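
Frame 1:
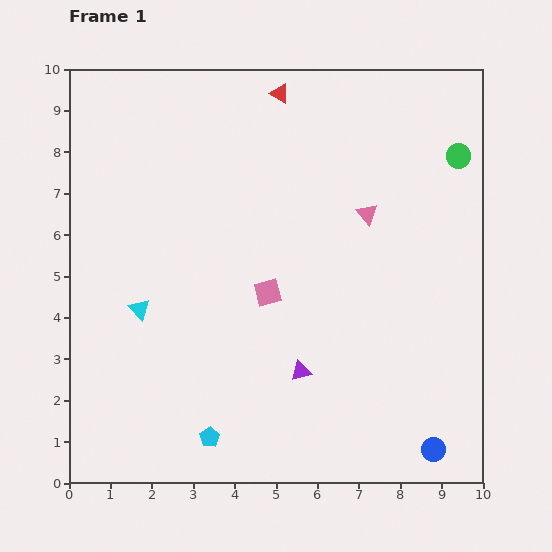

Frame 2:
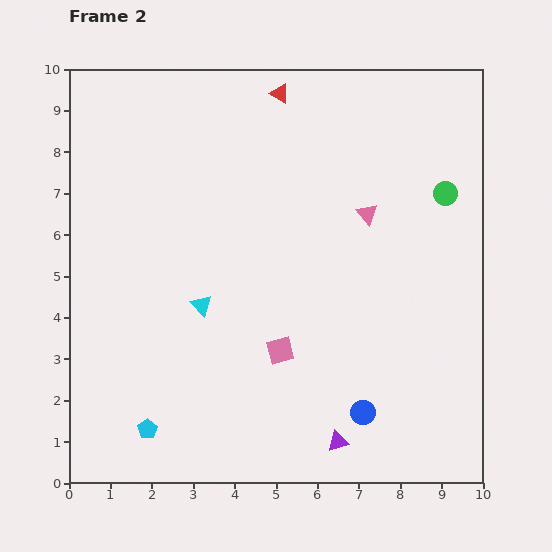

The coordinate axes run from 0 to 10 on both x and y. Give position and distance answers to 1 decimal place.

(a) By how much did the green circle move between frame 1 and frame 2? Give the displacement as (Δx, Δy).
(-0.3, -0.9)

The green circle was at (9.4, 7.9) in frame 1 and (9.1, 7.0) in frame 2.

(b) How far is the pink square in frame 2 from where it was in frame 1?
1.4

The pink square moved from (4.8, 4.6) to (5.1, 3.2), a distance of √(0.3² + 1.4²) ≈ 1.4.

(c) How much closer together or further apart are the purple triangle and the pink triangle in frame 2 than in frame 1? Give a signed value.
+1.4

Distance in frame 1: 4.1. Distance in frame 2: 5.5.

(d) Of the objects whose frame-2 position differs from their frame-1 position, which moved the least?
the green circle

(moved 0.9)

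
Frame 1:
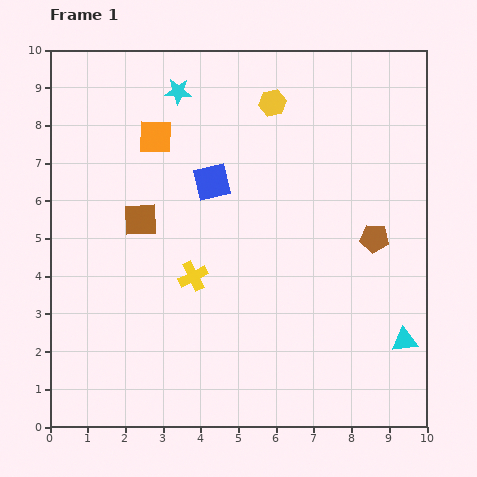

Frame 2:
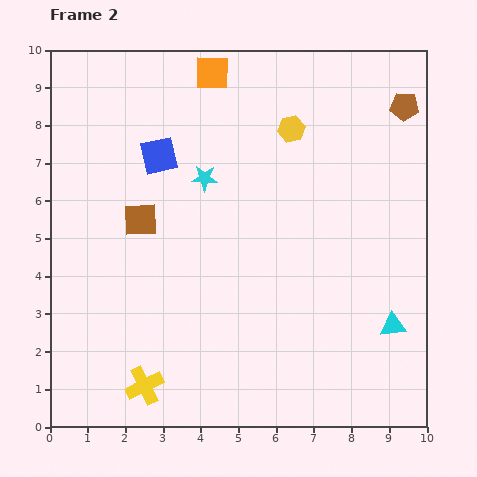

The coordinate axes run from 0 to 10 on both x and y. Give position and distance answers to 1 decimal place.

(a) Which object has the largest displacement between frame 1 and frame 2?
the brown pentagon

(moved 3.6; next 3.2)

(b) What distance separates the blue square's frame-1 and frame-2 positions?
1.6

The blue square moved from (4.3, 6.5) to (2.9, 7.2), a distance of √(1.4² + 0.7²) ≈ 1.6.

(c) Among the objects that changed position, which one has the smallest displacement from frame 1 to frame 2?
the cyan triangle

(moved 0.5)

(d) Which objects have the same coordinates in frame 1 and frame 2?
the brown square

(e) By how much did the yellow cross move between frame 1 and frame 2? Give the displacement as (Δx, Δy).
(-1.3, -2.9)

The yellow cross was at (3.8, 4.0) in frame 1 and (2.5, 1.1) in frame 2.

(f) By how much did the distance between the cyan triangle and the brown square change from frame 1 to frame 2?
-0.4

Distance in frame 1: 7.7. Distance in frame 2: 7.3.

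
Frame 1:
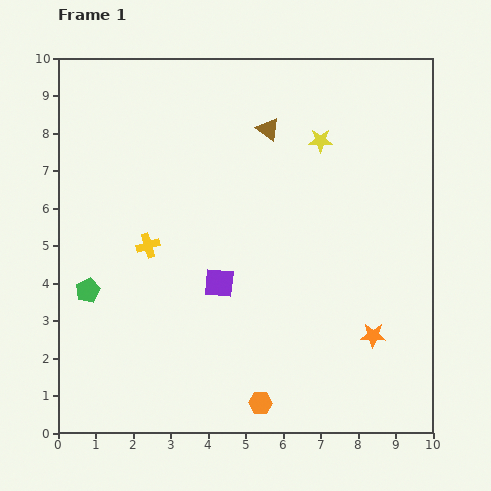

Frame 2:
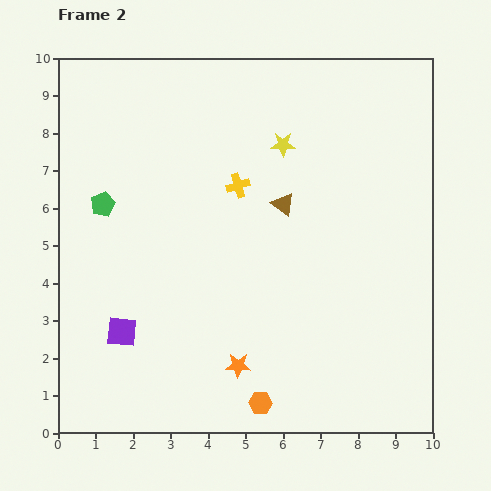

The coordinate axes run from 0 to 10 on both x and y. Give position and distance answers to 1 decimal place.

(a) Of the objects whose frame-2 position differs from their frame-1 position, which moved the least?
the yellow star

(moved 1.0)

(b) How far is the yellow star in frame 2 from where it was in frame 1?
1.0

The yellow star moved from (7.0, 7.8) to (6.0, 7.7), a distance of √(1.0² + 0.1²) ≈ 1.0.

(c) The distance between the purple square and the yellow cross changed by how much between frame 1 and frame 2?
+2.9

Distance in frame 1: 2.1. Distance in frame 2: 5.0.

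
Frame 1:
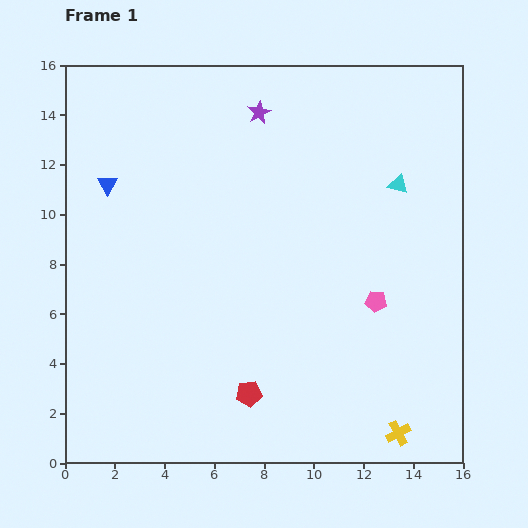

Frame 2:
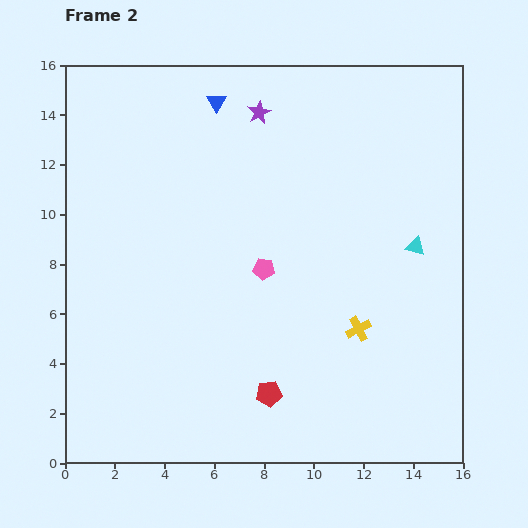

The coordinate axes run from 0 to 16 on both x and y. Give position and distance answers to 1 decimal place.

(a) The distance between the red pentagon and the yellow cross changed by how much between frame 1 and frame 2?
-1.8

Distance in frame 1: 6.2. Distance in frame 2: 4.4.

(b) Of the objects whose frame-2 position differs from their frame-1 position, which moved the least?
the red pentagon

(moved 0.8)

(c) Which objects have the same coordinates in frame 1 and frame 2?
the purple star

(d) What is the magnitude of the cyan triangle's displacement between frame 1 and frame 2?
2.6

The cyan triangle moved from (13.4, 11.2) to (14.1, 8.7), a distance of √(0.7² + 2.5²) ≈ 2.6.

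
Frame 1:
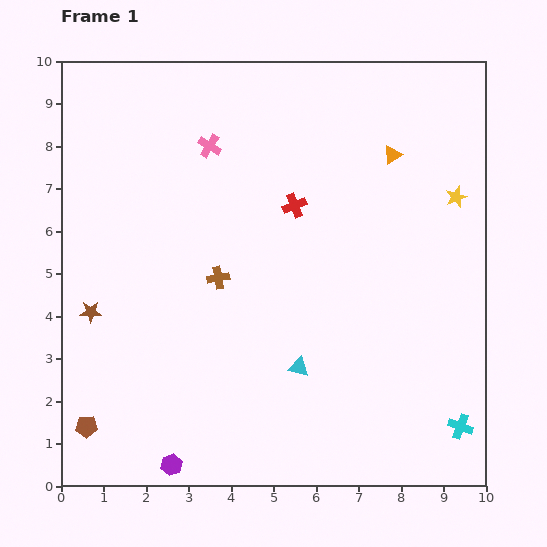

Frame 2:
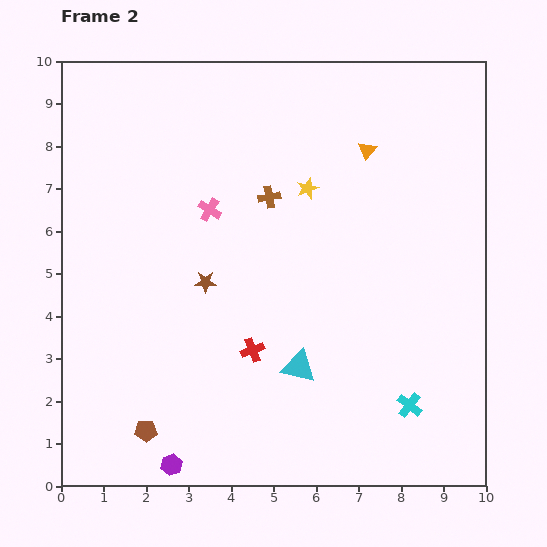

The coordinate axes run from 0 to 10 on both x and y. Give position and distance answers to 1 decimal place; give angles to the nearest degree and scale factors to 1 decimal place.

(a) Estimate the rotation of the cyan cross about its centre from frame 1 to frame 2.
18° clockwise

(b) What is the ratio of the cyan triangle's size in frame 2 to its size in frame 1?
1.6×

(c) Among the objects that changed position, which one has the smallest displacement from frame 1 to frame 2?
the orange triangle

(moved 0.6)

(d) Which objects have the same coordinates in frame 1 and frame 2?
the cyan triangle, the purple hexagon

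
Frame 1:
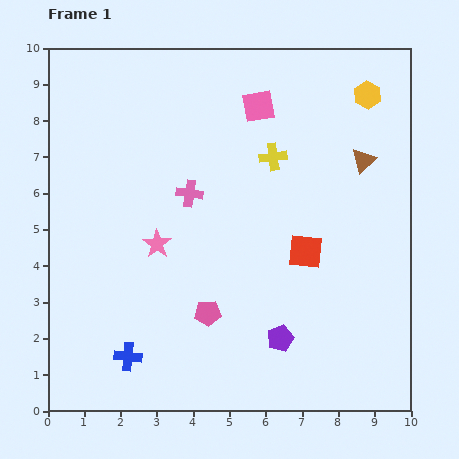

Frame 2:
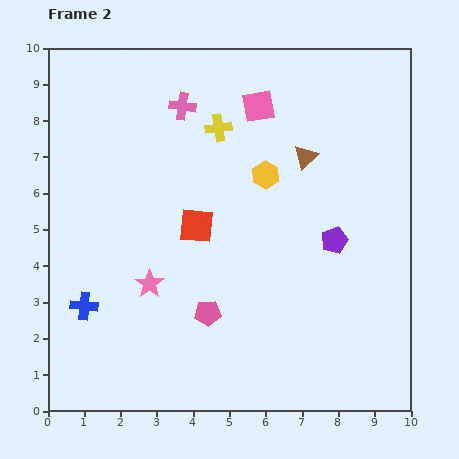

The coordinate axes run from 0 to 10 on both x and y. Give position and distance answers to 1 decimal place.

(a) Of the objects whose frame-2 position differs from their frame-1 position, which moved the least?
the pink star

(moved 1.1)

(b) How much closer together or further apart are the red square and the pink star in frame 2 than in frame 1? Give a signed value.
-2.0

Distance in frame 1: 4.1. Distance in frame 2: 2.1.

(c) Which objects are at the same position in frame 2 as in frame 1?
the pink pentagon, the pink square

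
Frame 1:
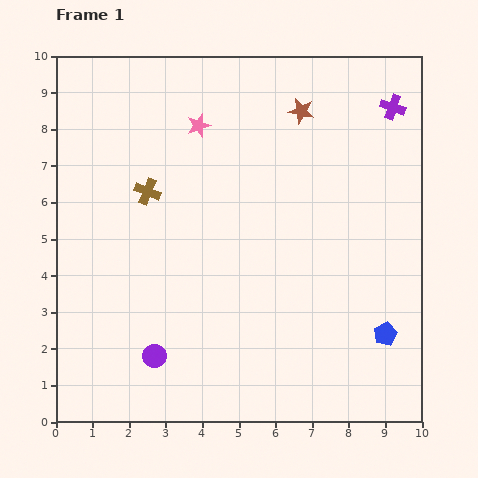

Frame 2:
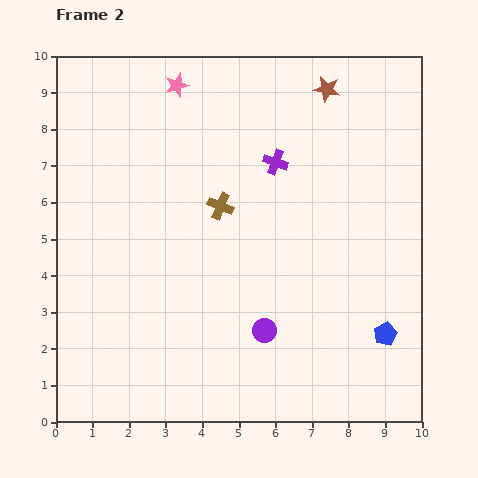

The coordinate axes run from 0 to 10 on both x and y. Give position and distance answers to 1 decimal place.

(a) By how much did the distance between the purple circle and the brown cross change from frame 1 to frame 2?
-0.9

Distance in frame 1: 4.5. Distance in frame 2: 3.6.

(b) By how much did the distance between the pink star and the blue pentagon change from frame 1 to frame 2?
+1.3

Distance in frame 1: 7.6. Distance in frame 2: 8.9.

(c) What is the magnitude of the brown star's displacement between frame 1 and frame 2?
0.9

The brown star moved from (6.7, 8.5) to (7.4, 9.1), a distance of √(0.7² + 0.6²) ≈ 0.9.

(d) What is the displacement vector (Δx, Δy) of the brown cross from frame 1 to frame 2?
(2.0, -0.4)

The brown cross was at (2.5, 6.3) in frame 1 and (4.5, 5.9) in frame 2.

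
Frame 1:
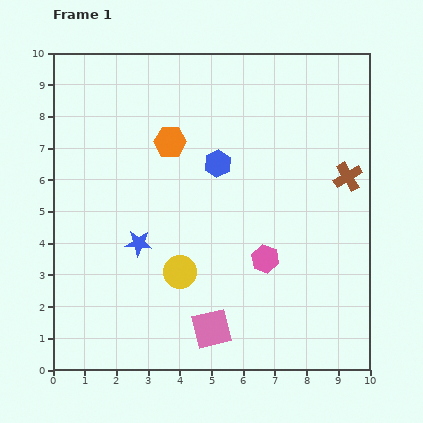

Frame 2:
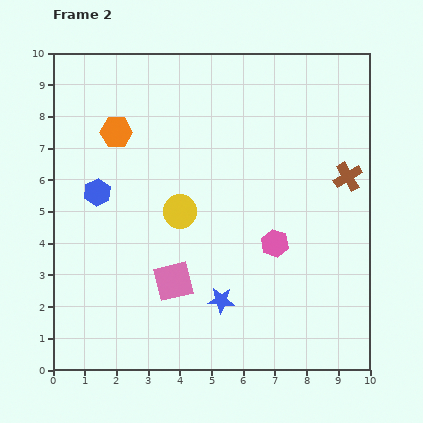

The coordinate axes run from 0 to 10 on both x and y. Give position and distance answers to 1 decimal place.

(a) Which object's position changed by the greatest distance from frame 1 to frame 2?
the blue hexagon

(moved 3.9; next 3.2)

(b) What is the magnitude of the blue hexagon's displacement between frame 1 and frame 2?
3.9

The blue hexagon moved from (5.2, 6.5) to (1.4, 5.6), a distance of √(3.8² + 0.9²) ≈ 3.9.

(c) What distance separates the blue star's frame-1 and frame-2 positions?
3.2

The blue star moved from (2.7, 4.0) to (5.3, 2.2), a distance of √(2.6² + 1.8²) ≈ 3.2.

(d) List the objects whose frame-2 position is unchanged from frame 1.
the brown cross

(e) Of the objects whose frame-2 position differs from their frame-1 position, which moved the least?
the pink hexagon

(moved 0.6)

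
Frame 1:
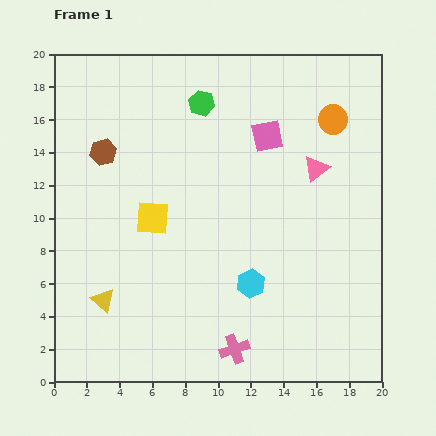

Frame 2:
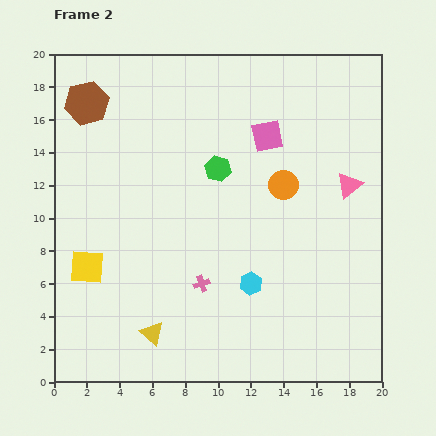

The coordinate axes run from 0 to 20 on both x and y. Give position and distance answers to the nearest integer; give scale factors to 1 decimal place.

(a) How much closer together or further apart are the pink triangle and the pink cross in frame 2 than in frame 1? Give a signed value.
-1

Distance in frame 1: 12. Distance in frame 2: 11.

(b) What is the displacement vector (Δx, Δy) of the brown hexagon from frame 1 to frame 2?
(-1, 3)

The brown hexagon was at (3, 14) in frame 1 and (2, 17) in frame 2.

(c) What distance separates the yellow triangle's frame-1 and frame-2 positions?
4

The yellow triangle moved from (3, 5) to (6, 3), a distance of √(3² + 2²) ≈ 4.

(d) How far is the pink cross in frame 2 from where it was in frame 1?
4

The pink cross moved from (11, 2) to (9, 6), a distance of √(2² + 4²) ≈ 4.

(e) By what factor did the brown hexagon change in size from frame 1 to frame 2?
1.6×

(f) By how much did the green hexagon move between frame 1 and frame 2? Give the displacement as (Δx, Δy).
(1, -4)

The green hexagon was at (9, 17) in frame 1 and (10, 13) in frame 2.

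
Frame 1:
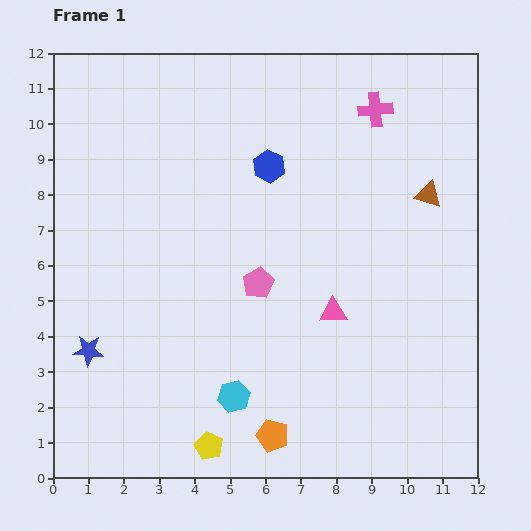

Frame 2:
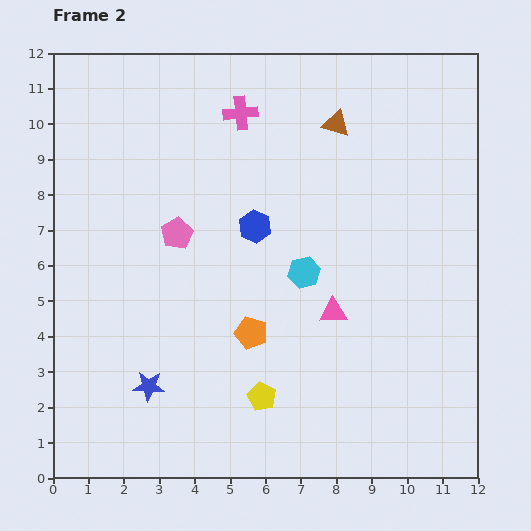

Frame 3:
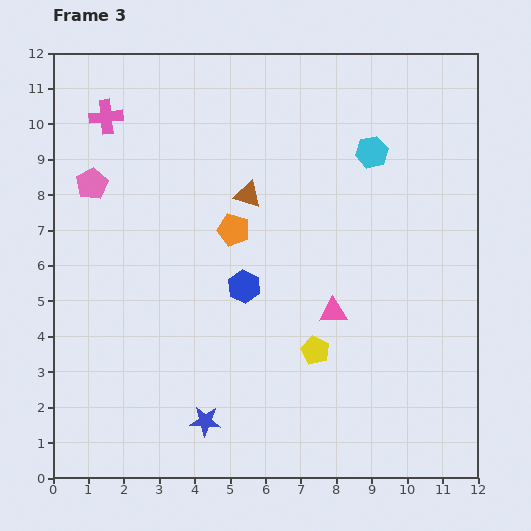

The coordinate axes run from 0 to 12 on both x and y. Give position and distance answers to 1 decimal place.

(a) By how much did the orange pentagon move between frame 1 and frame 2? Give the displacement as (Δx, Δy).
(-0.6, 2.9)

The orange pentagon was at (6.2, 1.2) in frame 1 and (5.6, 4.1) in frame 2.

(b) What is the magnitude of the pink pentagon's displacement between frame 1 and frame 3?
5.5

The pink pentagon moved from (5.8, 5.5) to (1.1, 8.3), a distance of √(4.7² + 2.8²) ≈ 5.5.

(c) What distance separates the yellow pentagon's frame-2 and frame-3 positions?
2.0

The yellow pentagon moved from (5.9, 2.3) to (7.4, 3.6), a distance of √(1.5² + 1.3²) ≈ 2.0.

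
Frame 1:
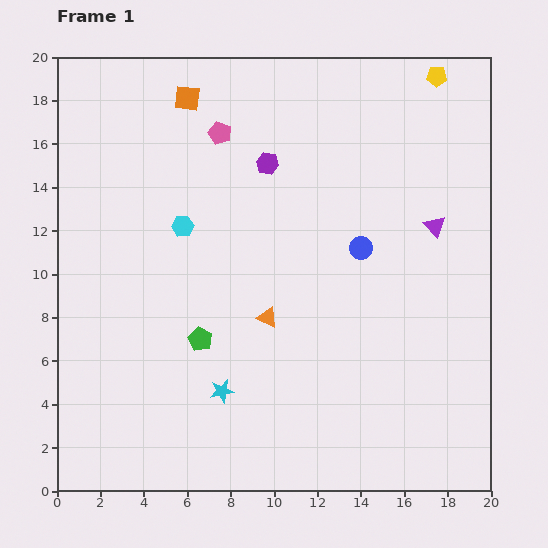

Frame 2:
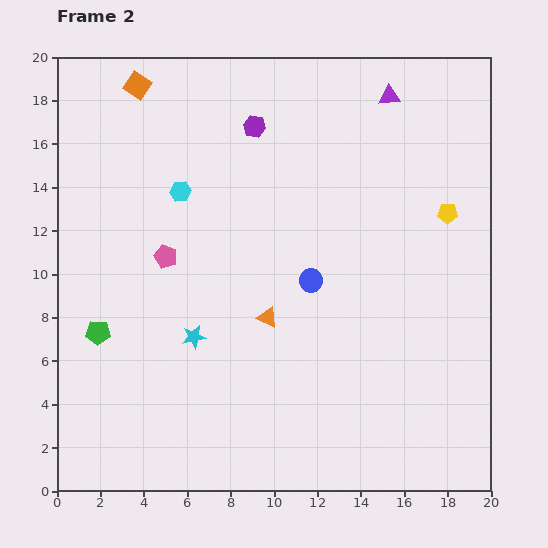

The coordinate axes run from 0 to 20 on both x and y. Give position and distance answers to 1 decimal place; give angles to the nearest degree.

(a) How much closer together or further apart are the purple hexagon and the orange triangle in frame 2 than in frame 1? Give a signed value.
+1.7

Distance in frame 1: 7.1. Distance in frame 2: 8.8.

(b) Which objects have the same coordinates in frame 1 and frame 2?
the orange triangle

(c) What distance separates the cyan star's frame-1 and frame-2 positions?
2.8

The cyan star moved from (7.6, 4.6) to (6.3, 7.1), a distance of √(1.3² + 2.5²) ≈ 2.8.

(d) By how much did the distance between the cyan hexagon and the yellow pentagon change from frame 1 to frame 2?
-1.3

Distance in frame 1: 13.6. Distance in frame 2: 12.3.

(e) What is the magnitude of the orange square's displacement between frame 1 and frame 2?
2.4

The orange square moved from (6.0, 18.1) to (3.7, 18.7), a distance of √(2.3² + 0.6²) ≈ 2.4.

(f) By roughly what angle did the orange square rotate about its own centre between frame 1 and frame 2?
28° clockwise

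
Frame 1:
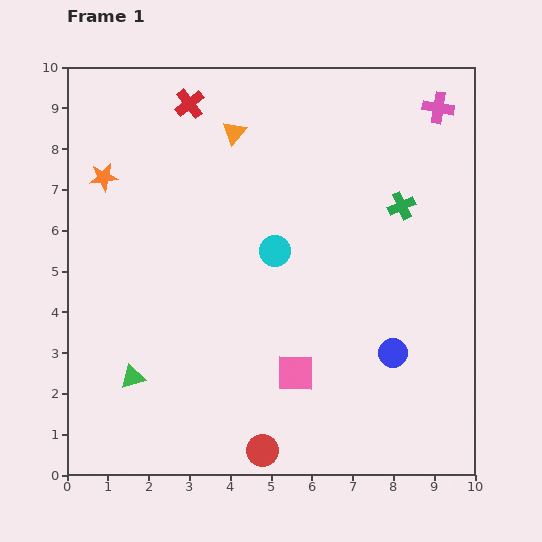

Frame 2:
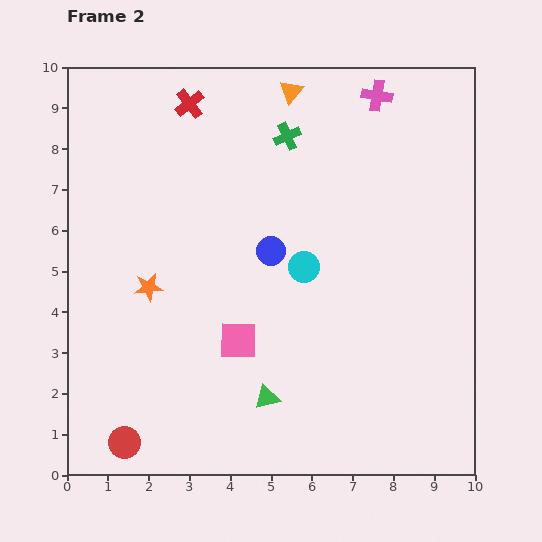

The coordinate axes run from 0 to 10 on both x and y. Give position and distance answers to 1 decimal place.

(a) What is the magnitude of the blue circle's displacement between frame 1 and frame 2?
3.9

The blue circle moved from (8.0, 3.0) to (5.0, 5.5), a distance of √(3.0² + 2.5²) ≈ 3.9.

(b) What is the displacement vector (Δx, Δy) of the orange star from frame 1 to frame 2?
(1.1, -2.7)

The orange star was at (0.9, 7.3) in frame 1 and (2.0, 4.6) in frame 2.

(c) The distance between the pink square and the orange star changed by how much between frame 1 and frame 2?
-4.1

Distance in frame 1: 6.7. Distance in frame 2: 2.6.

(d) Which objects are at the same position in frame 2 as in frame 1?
the red cross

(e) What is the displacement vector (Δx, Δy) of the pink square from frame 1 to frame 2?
(-1.4, 0.8)

The pink square was at (5.6, 2.5) in frame 1 and (4.2, 3.3) in frame 2.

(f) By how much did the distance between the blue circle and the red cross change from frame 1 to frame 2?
-3.8

Distance in frame 1: 7.9. Distance in frame 2: 4.1.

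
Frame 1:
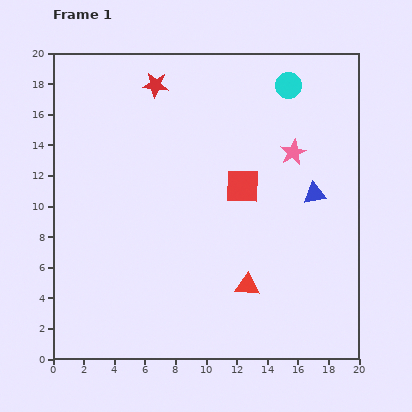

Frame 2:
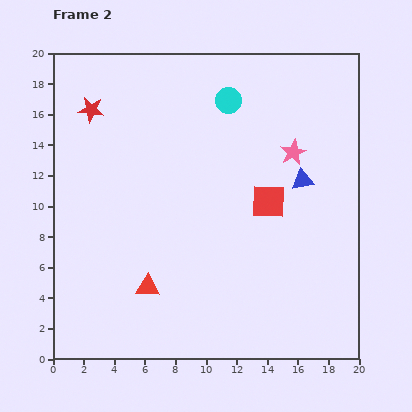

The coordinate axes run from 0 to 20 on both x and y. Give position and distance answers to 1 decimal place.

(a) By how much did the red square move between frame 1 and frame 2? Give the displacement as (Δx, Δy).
(1.7, -1.0)

The red square was at (12.4, 11.3) in frame 1 and (14.1, 10.3) in frame 2.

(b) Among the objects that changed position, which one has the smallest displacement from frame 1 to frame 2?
the blue triangle

(moved 1.2)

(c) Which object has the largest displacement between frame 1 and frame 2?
the red triangle

(moved 6.5; next 4.5)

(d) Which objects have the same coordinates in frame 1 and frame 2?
the pink star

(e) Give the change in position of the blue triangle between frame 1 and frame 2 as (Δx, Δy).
(-0.8, 0.9)

The blue triangle was at (17.1, 10.8) in frame 1 and (16.3, 11.7) in frame 2.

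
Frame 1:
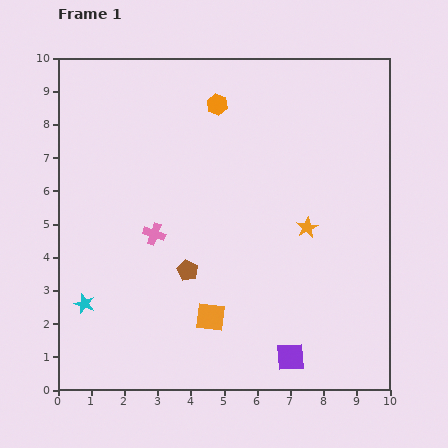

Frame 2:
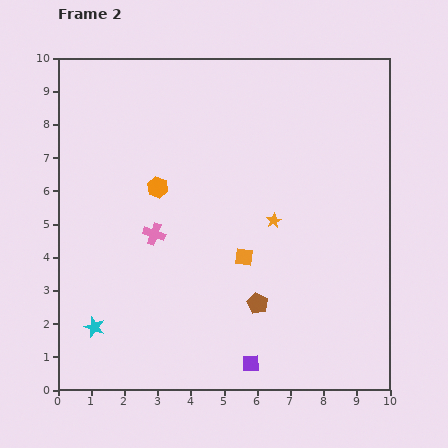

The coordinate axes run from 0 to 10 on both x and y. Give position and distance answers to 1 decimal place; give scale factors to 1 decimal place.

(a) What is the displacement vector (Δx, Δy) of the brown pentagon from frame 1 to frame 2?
(2.1, -1.0)

The brown pentagon was at (3.9, 3.6) in frame 1 and (6.0, 2.6) in frame 2.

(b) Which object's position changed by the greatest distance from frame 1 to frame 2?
the orange hexagon

(moved 3.1; next 2.3)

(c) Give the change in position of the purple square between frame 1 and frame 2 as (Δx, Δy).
(-1.2, -0.2)

The purple square was at (7.0, 1.0) in frame 1 and (5.8, 0.8) in frame 2.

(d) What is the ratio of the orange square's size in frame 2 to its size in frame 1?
0.6×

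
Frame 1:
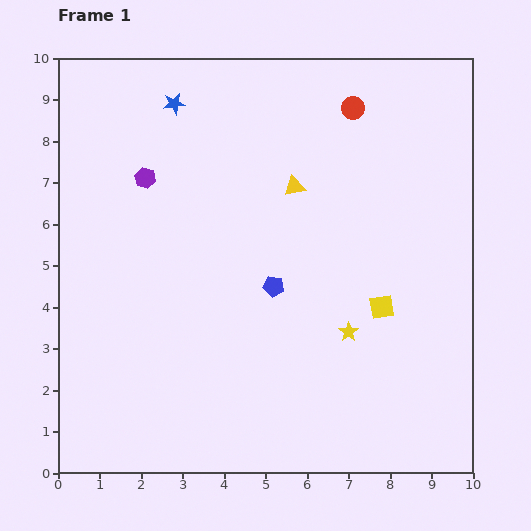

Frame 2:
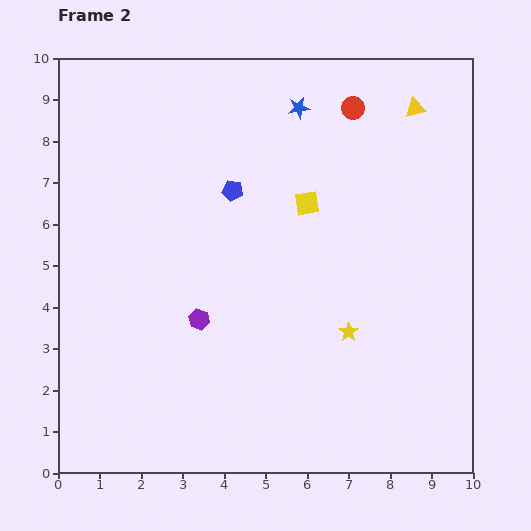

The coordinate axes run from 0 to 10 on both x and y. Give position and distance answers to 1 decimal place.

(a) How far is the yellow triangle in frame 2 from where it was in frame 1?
3.5

The yellow triangle moved from (5.7, 6.9) to (8.6, 8.8), a distance of √(2.9² + 1.9²) ≈ 3.5.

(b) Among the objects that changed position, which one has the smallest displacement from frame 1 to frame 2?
the blue pentagon

(moved 2.5)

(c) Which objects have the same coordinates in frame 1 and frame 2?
the red circle, the yellow star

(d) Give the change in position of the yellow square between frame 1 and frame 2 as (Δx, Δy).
(-1.8, 2.5)

The yellow square was at (7.8, 4.0) in frame 1 and (6.0, 6.5) in frame 2.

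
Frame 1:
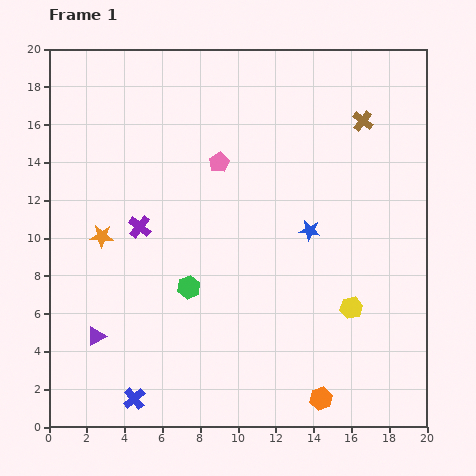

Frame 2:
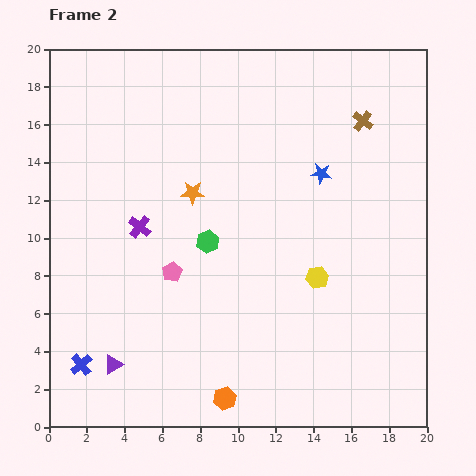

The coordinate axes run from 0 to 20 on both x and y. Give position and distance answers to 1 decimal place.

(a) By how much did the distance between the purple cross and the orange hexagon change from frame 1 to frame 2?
-3.0

Distance in frame 1: 13.2. Distance in frame 2: 10.2.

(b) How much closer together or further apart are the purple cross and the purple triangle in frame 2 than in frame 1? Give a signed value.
+1.2

Distance in frame 1: 6.2. Distance in frame 2: 7.4.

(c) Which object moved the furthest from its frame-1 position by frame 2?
the pink pentagon

(moved 6.3; next 5.3)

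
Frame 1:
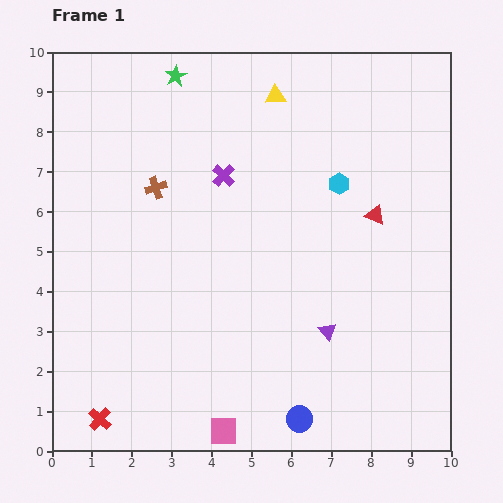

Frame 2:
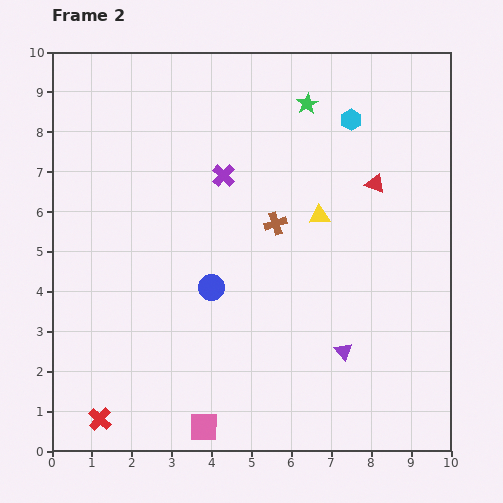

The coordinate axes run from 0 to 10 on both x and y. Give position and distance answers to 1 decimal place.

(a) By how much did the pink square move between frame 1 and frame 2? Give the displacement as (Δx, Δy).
(-0.5, 0.1)

The pink square was at (4.3, 0.5) in frame 1 and (3.8, 0.6) in frame 2.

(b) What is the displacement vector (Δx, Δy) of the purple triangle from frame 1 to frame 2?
(0.4, -0.5)

The purple triangle was at (6.9, 3.0) in frame 1 and (7.3, 2.5) in frame 2.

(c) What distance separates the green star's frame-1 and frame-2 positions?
3.4

The green star moved from (3.1, 9.4) to (6.4, 8.7), a distance of √(3.3² + 0.7²) ≈ 3.4.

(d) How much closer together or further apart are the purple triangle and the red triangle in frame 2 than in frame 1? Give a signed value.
+1.2

Distance in frame 1: 3.1. Distance in frame 2: 4.3.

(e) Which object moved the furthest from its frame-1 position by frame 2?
the blue circle

(moved 4.0; next 3.4)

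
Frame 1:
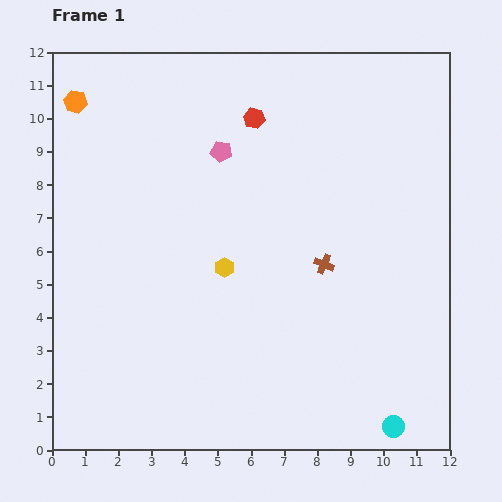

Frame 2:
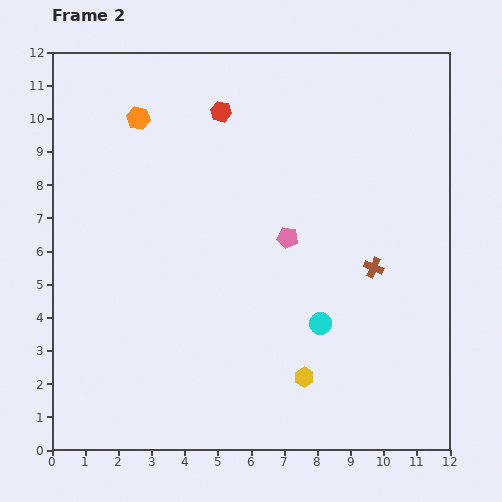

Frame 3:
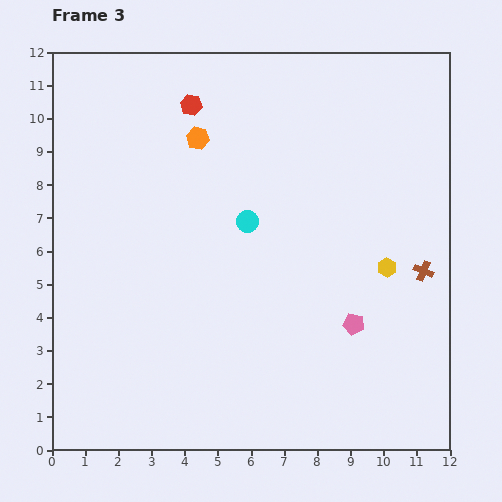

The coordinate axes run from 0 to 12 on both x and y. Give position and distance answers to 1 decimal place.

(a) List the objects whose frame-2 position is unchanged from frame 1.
none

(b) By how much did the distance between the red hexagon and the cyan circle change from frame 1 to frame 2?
-3.1

Distance in frame 1: 10.2. Distance in frame 2: 7.1.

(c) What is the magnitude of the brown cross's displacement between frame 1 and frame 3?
3.0

The brown cross moved from (8.2, 5.6) to (11.2, 5.4), a distance of √(3.0² + 0.2²) ≈ 3.0.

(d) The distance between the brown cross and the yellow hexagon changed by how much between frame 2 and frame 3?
-2.8

Distance in frame 2: 3.9. Distance in frame 3: 1.1.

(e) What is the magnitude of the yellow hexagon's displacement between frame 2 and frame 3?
4.1

The yellow hexagon moved from (7.6, 2.2) to (10.1, 5.5), a distance of √(2.5² + 3.3²) ≈ 4.1.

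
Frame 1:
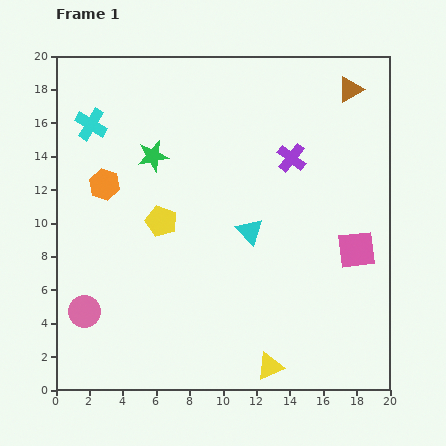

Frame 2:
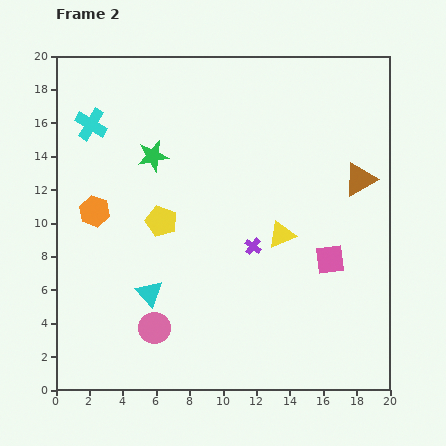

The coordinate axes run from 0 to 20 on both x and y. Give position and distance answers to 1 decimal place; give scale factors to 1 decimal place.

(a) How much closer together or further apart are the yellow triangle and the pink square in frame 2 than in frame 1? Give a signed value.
-5.4

Distance in frame 1: 8.7. Distance in frame 2: 3.3.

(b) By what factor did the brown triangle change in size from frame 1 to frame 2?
1.3×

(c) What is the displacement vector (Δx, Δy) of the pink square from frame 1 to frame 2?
(-1.6, -0.6)

The pink square was at (18.0, 8.4) in frame 1 and (16.4, 7.8) in frame 2.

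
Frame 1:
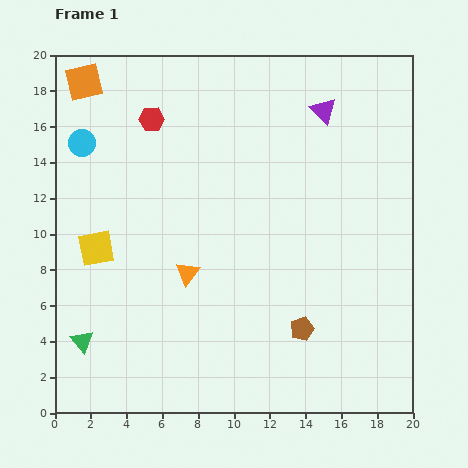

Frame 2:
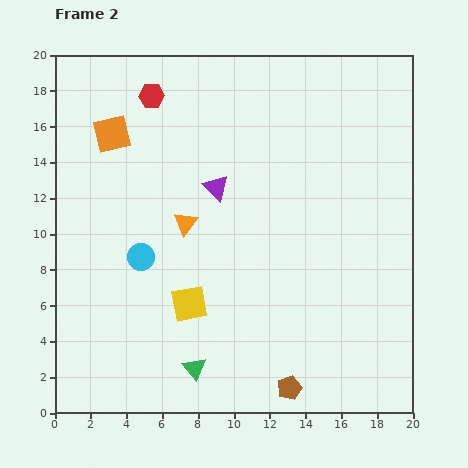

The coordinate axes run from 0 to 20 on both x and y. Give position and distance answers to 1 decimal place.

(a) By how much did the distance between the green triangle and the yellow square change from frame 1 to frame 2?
-1.7

Distance in frame 1: 5.3. Distance in frame 2: 3.6.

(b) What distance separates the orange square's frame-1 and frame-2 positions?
3.3

The orange square moved from (1.6, 18.5) to (3.2, 15.6), a distance of √(1.6² + 2.9²) ≈ 3.3.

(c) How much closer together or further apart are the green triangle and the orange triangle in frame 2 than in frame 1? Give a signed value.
+1.1

Distance in frame 1: 7.0. Distance in frame 2: 8.1.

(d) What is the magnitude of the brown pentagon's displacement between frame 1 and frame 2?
3.4

The brown pentagon moved from (13.8, 4.7) to (13.1, 1.4), a distance of √(0.7² + 3.3²) ≈ 3.4.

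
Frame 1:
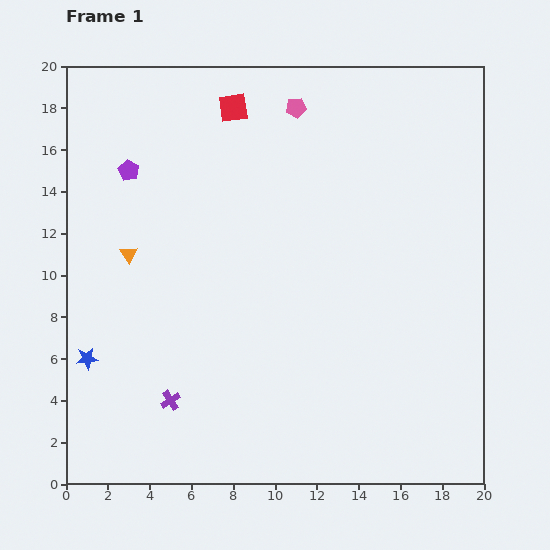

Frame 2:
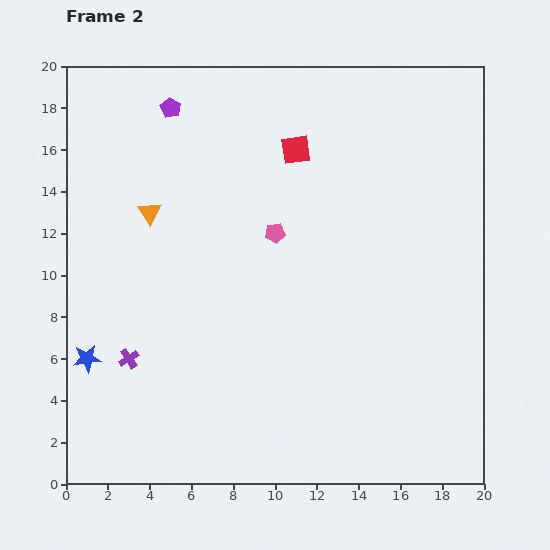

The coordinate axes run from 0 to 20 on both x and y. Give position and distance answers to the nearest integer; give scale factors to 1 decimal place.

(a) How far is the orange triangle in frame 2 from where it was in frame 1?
2

The orange triangle moved from (3, 11) to (4, 13), a distance of √(1² + 2²) ≈ 2.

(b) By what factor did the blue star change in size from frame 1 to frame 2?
1.3×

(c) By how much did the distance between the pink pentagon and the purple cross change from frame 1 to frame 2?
-6

Distance in frame 1: 15. Distance in frame 2: 9.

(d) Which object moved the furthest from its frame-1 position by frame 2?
the pink pentagon

(moved 6; next 4)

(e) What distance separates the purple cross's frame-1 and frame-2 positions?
3

The purple cross moved from (5, 4) to (3, 6), a distance of √(2² + 2²) ≈ 3.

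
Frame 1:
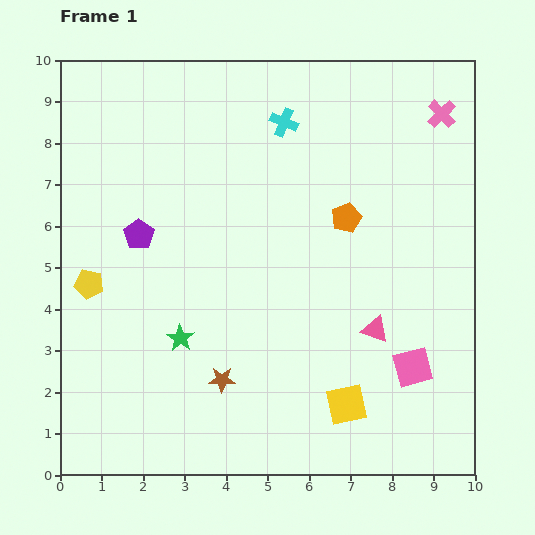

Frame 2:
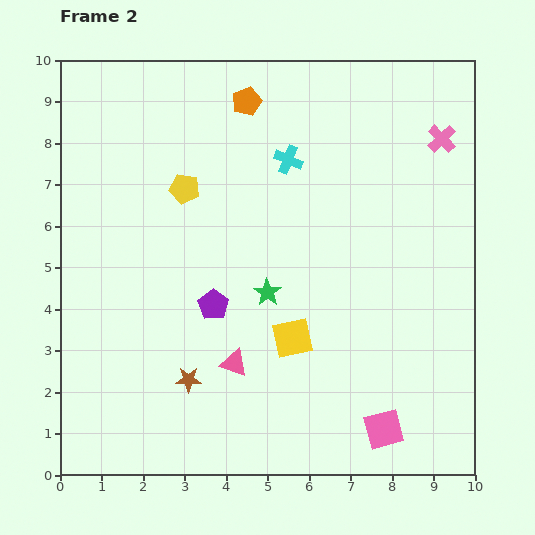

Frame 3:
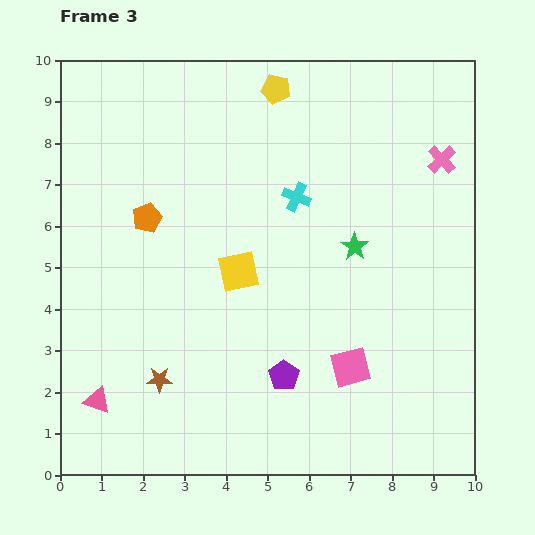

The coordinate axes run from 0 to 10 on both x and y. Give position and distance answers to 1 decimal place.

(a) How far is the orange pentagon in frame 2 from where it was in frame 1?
3.7

The orange pentagon moved from (6.9, 6.2) to (4.5, 9.0), a distance of √(2.4² + 2.8²) ≈ 3.7.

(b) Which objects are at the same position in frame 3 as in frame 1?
none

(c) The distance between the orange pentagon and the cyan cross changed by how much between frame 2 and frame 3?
+1.9

Distance in frame 2: 1.7. Distance in frame 3: 3.6.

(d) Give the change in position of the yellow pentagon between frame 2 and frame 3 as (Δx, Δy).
(2.2, 2.4)

The yellow pentagon was at (3.0, 6.9) in frame 2 and (5.2, 9.3) in frame 3.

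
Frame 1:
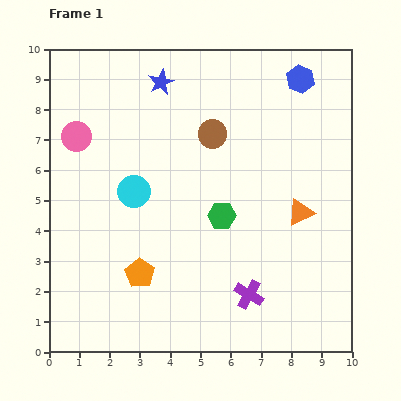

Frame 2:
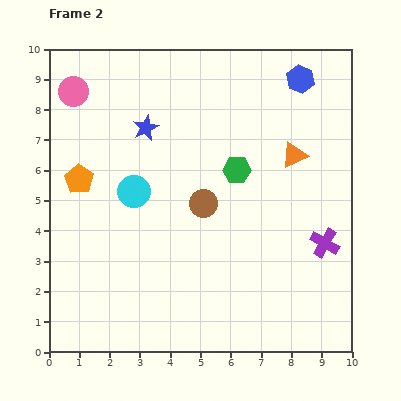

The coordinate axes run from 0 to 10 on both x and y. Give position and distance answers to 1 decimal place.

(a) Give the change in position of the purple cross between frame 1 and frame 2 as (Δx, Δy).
(2.5, 1.7)

The purple cross was at (6.6, 1.9) in frame 1 and (9.1, 3.6) in frame 2.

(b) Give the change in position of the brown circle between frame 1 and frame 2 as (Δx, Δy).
(-0.3, -2.3)

The brown circle was at (5.4, 7.2) in frame 1 and (5.1, 4.9) in frame 2.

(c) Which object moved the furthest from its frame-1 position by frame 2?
the orange pentagon

(moved 3.7; next 3.0)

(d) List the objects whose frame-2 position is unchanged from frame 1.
the blue hexagon, the cyan circle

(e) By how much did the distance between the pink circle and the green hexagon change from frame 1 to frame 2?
+0.5

Distance in frame 1: 5.5. Distance in frame 2: 6.0.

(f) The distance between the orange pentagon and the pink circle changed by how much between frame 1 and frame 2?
-2.1

Distance in frame 1: 5.0. Distance in frame 2: 2.9.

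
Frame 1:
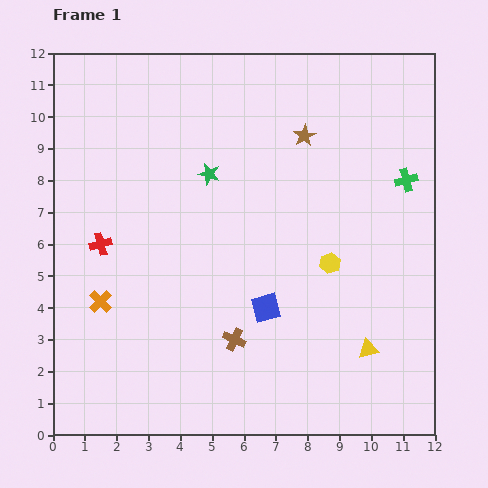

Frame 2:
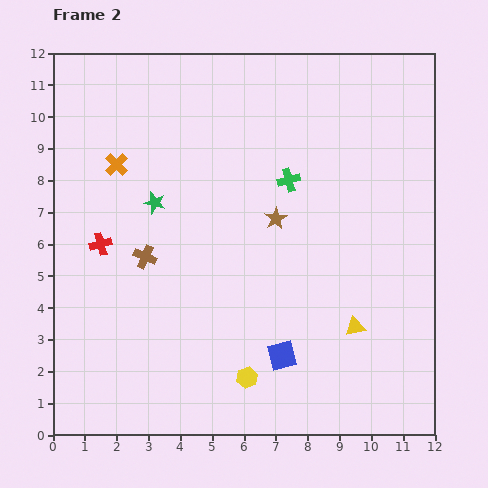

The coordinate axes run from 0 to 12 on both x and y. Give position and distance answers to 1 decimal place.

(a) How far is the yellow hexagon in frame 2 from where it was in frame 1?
4.4

The yellow hexagon moved from (8.7, 5.4) to (6.1, 1.8), a distance of √(2.6² + 3.6²) ≈ 4.4.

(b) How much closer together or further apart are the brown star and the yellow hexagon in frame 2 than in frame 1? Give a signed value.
+1.0

Distance in frame 1: 4.1. Distance in frame 2: 5.1.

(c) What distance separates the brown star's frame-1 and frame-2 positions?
2.8

The brown star moved from (7.9, 9.4) to (7.0, 6.8), a distance of √(0.9² + 2.6²) ≈ 2.8.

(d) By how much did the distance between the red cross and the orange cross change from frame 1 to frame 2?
+0.7

Distance in frame 1: 1.8. Distance in frame 2: 2.5.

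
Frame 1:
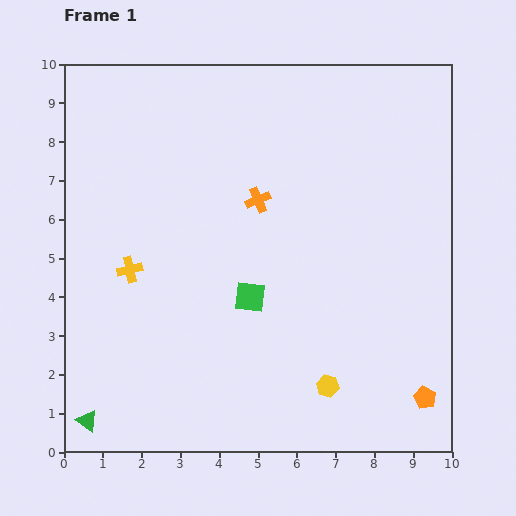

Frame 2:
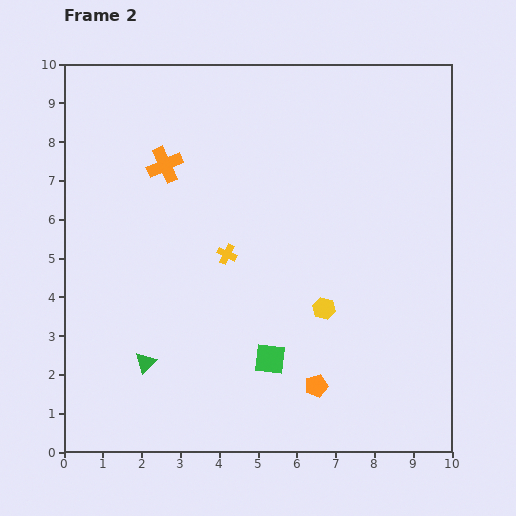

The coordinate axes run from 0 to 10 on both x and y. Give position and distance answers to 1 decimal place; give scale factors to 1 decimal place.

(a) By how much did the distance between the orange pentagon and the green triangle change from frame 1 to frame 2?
-4.3

Distance in frame 1: 8.7. Distance in frame 2: 4.4.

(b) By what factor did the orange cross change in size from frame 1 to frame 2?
1.4×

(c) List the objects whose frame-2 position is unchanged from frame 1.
none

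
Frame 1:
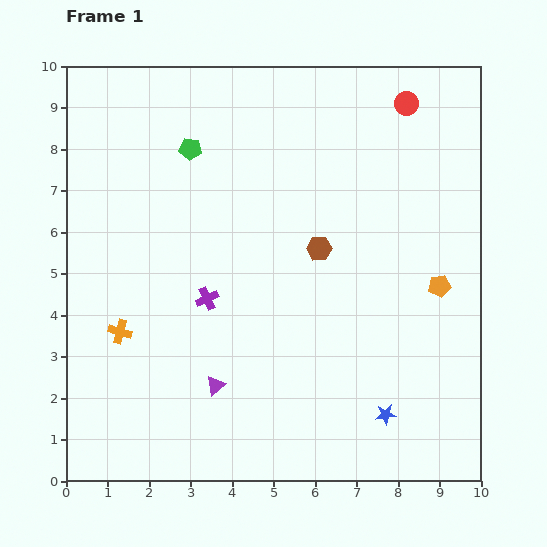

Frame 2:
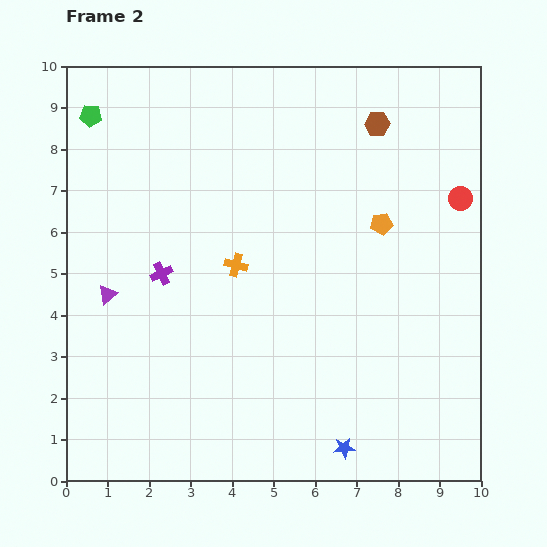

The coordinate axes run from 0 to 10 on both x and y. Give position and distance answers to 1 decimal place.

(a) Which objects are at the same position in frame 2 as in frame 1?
none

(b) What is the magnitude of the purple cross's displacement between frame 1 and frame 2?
1.3

The purple cross moved from (3.4, 4.4) to (2.3, 5.0), a distance of √(1.1² + 0.6²) ≈ 1.3.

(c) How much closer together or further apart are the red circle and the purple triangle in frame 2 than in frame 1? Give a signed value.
+0.6

Distance in frame 1: 8.2. Distance in frame 2: 8.8.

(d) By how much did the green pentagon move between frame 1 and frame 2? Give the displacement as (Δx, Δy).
(-2.4, 0.8)

The green pentagon was at (3.0, 8.0) in frame 1 and (0.6, 8.8) in frame 2.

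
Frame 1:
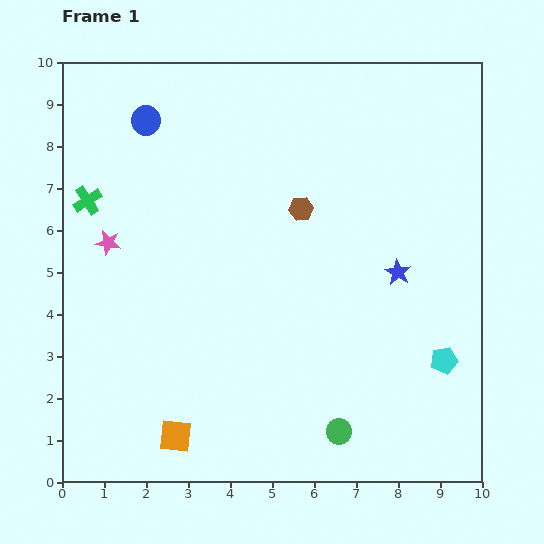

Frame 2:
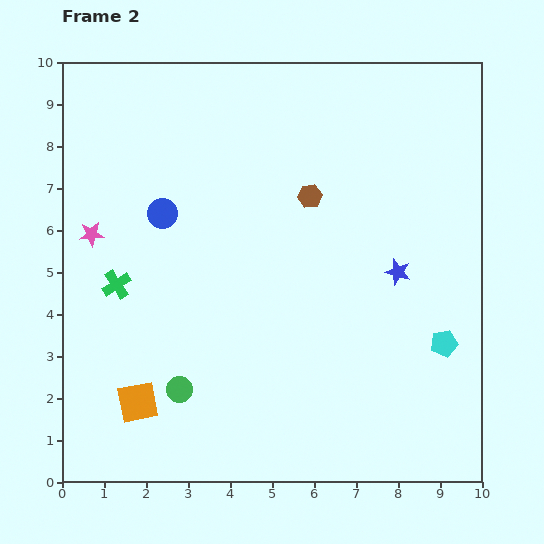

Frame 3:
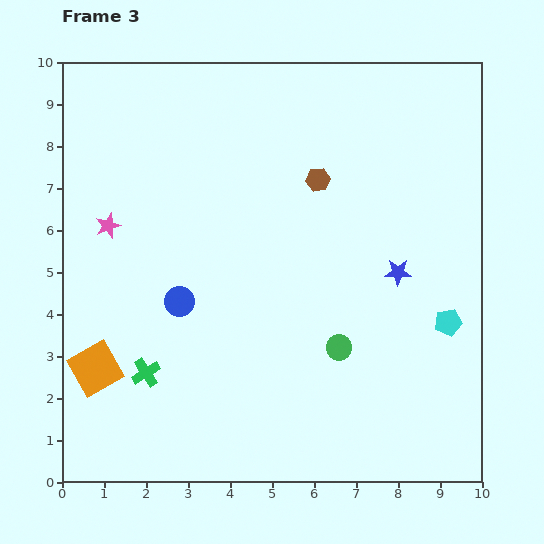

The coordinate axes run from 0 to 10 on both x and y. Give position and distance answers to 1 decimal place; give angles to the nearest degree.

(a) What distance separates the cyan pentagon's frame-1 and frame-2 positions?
0.4

The cyan pentagon moved from (9.1, 2.9) to (9.1, 3.3), a distance of √(0.0² + 0.4²) ≈ 0.4.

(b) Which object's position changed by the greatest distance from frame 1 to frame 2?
the green circle

(moved 3.9; next 2.2)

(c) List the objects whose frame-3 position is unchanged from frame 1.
the blue star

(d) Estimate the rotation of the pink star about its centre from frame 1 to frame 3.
31° counter-clockwise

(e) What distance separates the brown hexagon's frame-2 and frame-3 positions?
0.4

The brown hexagon moved from (5.9, 6.8) to (6.1, 7.2), a distance of √(0.2² + 0.4²) ≈ 0.4.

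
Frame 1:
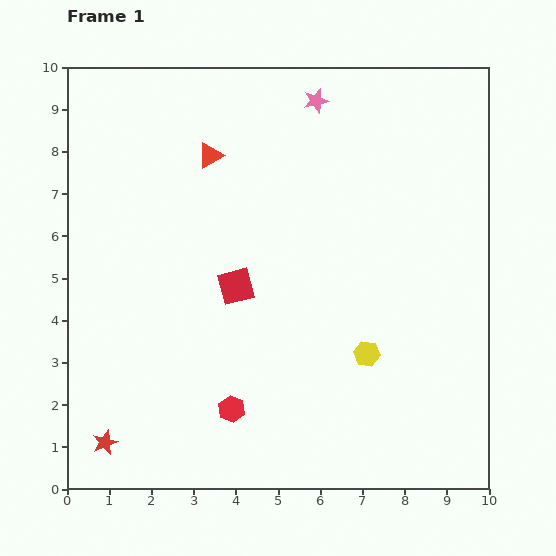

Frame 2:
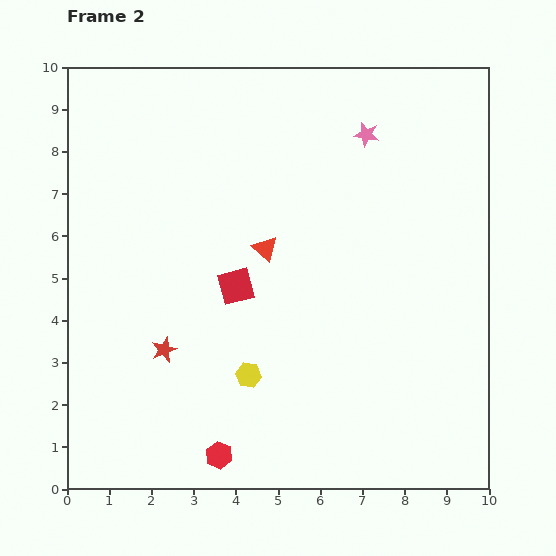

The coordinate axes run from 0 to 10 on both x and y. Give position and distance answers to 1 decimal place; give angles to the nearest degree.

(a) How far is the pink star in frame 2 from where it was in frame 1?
1.4

The pink star moved from (5.9, 9.2) to (7.1, 8.4), a distance of √(1.2² + 0.8²) ≈ 1.4.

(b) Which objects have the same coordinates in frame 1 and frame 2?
the red square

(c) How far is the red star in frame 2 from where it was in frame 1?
2.6

The red star moved from (0.9, 1.1) to (2.3, 3.3), a distance of √(1.4² + 2.2²) ≈ 2.6.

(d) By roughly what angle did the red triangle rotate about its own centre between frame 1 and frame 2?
47° counter-clockwise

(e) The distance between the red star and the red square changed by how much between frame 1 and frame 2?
-2.5

Distance in frame 1: 4.8. Distance in frame 2: 2.3.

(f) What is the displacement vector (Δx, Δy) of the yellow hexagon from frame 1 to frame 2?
(-2.8, -0.5)

The yellow hexagon was at (7.1, 3.2) in frame 1 and (4.3, 2.7) in frame 2.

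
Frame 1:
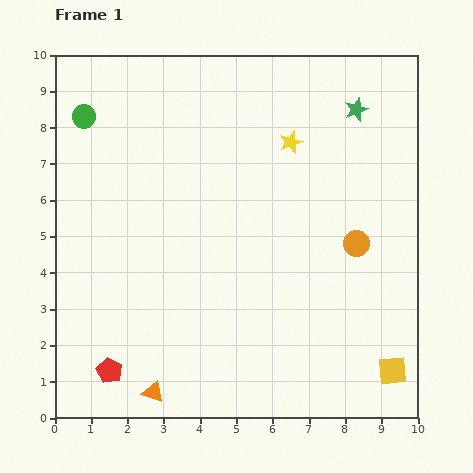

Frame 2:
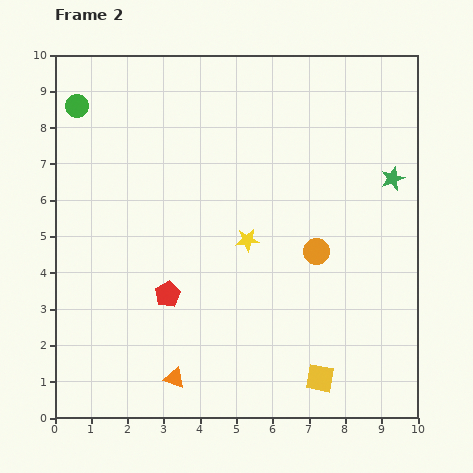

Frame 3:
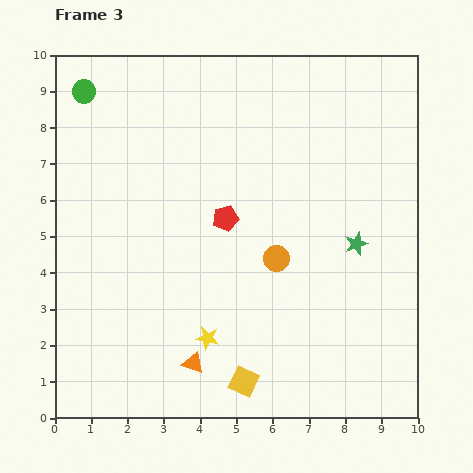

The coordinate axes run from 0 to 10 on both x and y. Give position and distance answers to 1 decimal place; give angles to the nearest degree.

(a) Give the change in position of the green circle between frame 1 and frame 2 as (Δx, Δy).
(-0.2, 0.3)

The green circle was at (0.8, 8.3) in frame 1 and (0.6, 8.6) in frame 2.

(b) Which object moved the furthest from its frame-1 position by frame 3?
the yellow star

(moved 5.9; next 5.3)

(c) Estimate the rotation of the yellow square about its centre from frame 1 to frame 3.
31° clockwise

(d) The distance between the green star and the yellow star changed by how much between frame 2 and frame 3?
+0.6

Distance in frame 2: 4.3. Distance in frame 3: 4.9.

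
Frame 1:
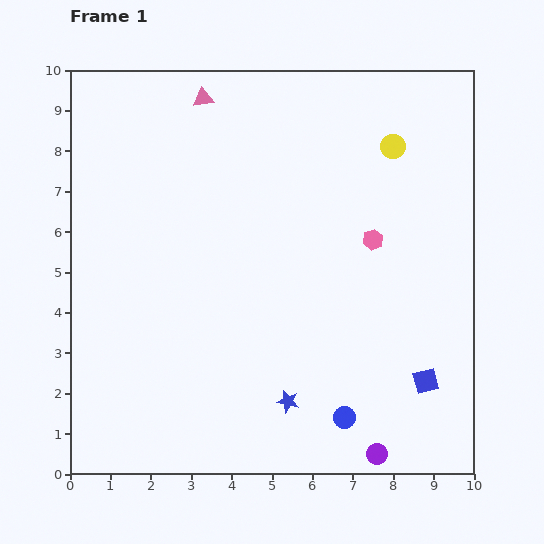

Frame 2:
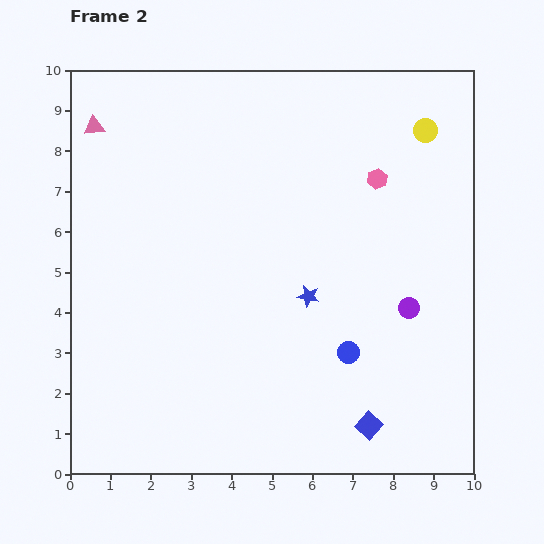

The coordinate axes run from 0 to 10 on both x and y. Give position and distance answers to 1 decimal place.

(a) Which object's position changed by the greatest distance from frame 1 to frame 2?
the purple circle

(moved 3.7; next 2.8)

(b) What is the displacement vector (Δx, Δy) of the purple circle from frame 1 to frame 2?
(0.8, 3.6)

The purple circle was at (7.6, 0.5) in frame 1 and (8.4, 4.1) in frame 2.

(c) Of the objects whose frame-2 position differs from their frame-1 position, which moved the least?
the yellow circle

(moved 0.9)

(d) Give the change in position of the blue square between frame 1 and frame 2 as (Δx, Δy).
(-1.4, -1.1)

The blue square was at (8.8, 2.3) in frame 1 and (7.4, 1.2) in frame 2.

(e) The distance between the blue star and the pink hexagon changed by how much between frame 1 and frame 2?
-1.1

Distance in frame 1: 4.5. Distance in frame 2: 3.4.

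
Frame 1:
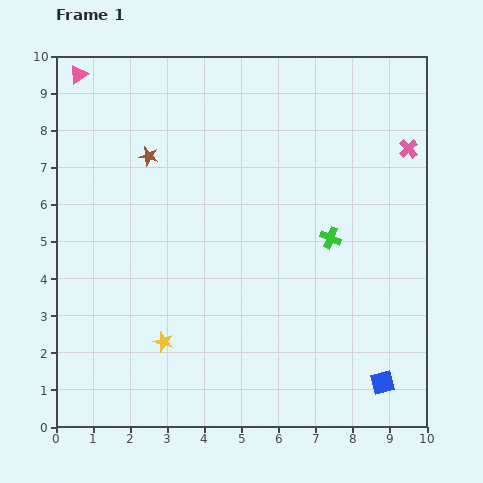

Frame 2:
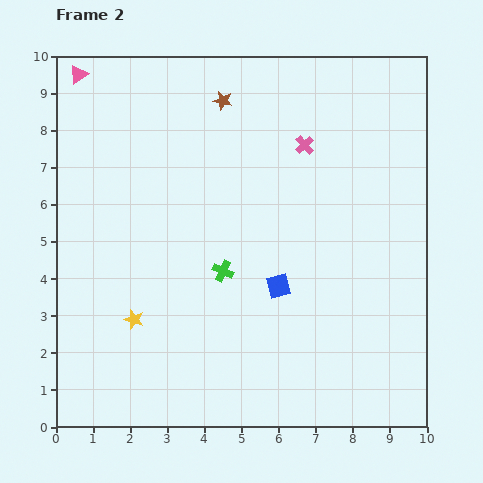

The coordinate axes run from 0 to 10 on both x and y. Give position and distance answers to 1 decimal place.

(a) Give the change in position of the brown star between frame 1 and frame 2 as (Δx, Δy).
(2.0, 1.5)

The brown star was at (2.5, 7.3) in frame 1 and (4.5, 8.8) in frame 2.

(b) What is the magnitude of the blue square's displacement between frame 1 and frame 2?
3.8

The blue square moved from (8.8, 1.2) to (6.0, 3.8), a distance of √(2.8² + 2.6²) ≈ 3.8.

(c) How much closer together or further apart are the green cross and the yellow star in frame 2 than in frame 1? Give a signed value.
-2.6

Distance in frame 1: 5.3. Distance in frame 2: 2.7.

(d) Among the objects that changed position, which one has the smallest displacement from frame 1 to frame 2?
the yellow star

(moved 1.0)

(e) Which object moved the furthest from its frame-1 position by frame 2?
the blue square

(moved 3.8; next 3.0)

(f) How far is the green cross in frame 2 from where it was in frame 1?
3.0

The green cross moved from (7.4, 5.1) to (4.5, 4.2), a distance of √(2.9² + 0.9²) ≈ 3.0.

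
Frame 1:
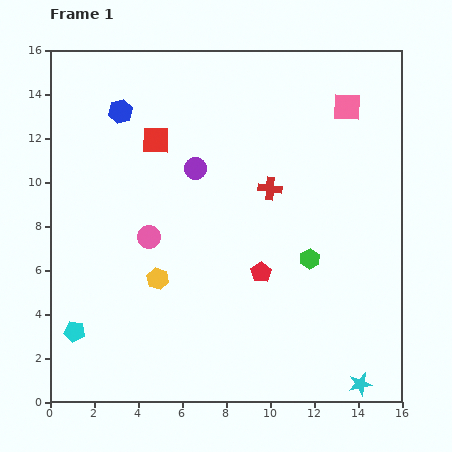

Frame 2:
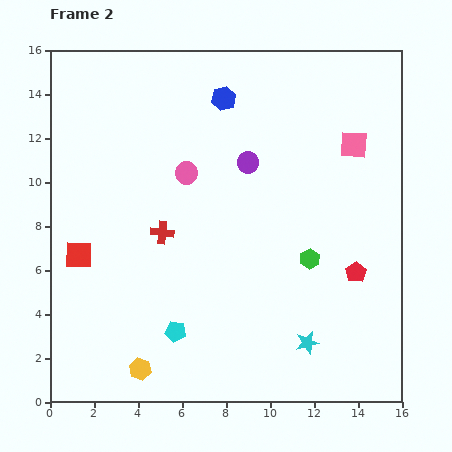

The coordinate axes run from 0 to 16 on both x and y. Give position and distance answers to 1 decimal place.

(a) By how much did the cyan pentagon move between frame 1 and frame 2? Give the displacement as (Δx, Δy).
(4.6, 0.0)

The cyan pentagon was at (1.1, 3.2) in frame 1 and (5.7, 3.2) in frame 2.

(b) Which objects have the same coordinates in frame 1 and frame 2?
the green hexagon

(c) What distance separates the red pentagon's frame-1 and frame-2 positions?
4.3

The red pentagon moved from (9.6, 5.9) to (13.9, 5.9), a distance of √(4.3² + 0.0²) ≈ 4.3.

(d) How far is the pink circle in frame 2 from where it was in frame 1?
3.4

The pink circle moved from (4.5, 7.5) to (6.2, 10.4), a distance of √(1.7² + 2.9²) ≈ 3.4.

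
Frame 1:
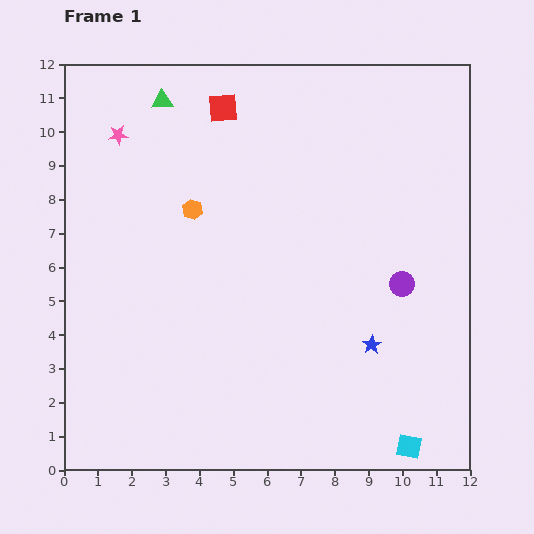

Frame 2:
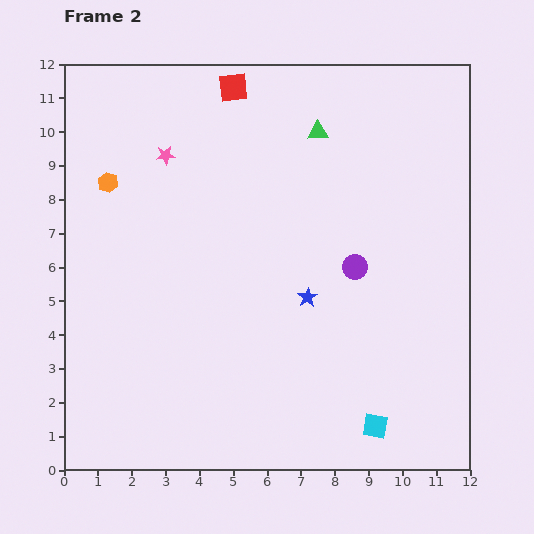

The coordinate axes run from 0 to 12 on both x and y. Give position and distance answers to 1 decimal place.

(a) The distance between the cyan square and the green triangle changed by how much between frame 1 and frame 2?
-3.6

Distance in frame 1: 12.5. Distance in frame 2: 8.9.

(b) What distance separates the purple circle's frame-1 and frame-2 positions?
1.5

The purple circle moved from (10.0, 5.5) to (8.6, 6.0), a distance of √(1.4² + 0.5²) ≈ 1.5.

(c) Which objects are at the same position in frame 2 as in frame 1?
none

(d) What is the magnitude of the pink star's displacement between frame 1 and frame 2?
1.5

The pink star moved from (1.6, 9.9) to (3.0, 9.3), a distance of √(1.4² + 0.6²) ≈ 1.5.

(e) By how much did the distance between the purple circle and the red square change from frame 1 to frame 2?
-1.0

Distance in frame 1: 7.4. Distance in frame 2: 6.4.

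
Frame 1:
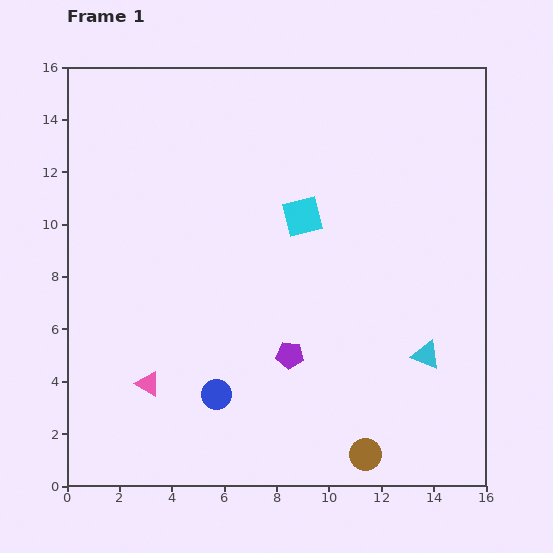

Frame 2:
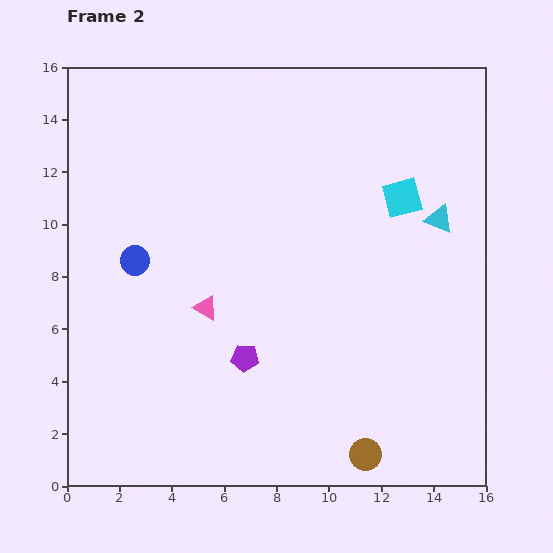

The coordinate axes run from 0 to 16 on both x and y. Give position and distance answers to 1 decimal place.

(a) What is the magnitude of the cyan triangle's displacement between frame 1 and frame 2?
5.2

The cyan triangle moved from (13.7, 5.0) to (14.2, 10.2), a distance of √(0.5² + 5.2²) ≈ 5.2.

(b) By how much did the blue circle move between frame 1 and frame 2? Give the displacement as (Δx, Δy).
(-3.1, 5.1)

The blue circle was at (5.7, 3.5) in frame 1 and (2.6, 8.6) in frame 2.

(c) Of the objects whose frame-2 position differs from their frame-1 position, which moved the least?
the purple pentagon

(moved 1.7)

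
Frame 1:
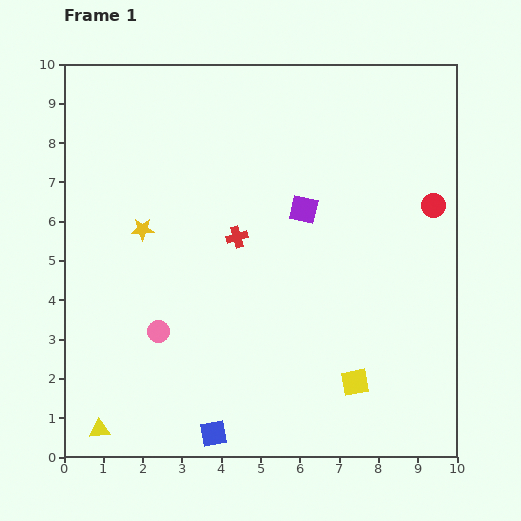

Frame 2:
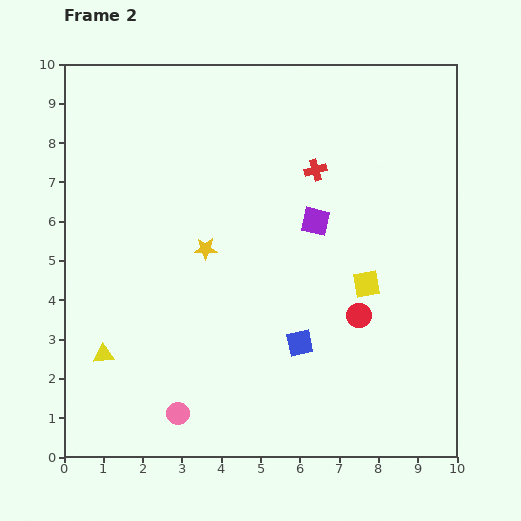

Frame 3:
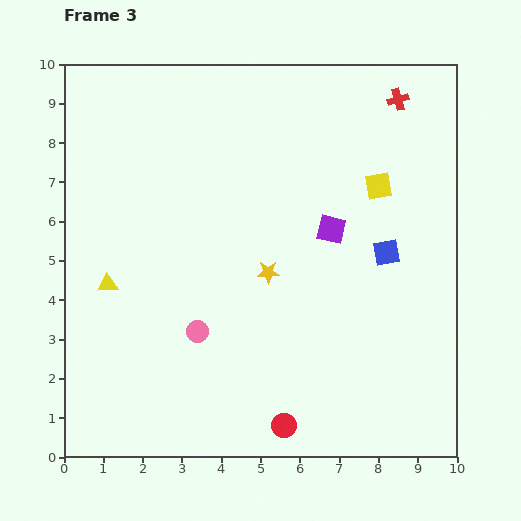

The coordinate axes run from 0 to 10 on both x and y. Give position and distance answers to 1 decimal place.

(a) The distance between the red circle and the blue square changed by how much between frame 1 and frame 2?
-6.4

Distance in frame 1: 8.1. Distance in frame 2: 1.7.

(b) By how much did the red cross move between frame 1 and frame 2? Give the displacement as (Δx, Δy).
(2.0, 1.7)

The red cross was at (4.4, 5.6) in frame 1 and (6.4, 7.3) in frame 2.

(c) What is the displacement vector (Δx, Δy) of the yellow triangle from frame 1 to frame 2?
(0.1, 1.9)

The yellow triangle was at (0.9, 0.7) in frame 1 and (1.0, 2.6) in frame 2.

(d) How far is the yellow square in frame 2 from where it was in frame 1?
2.5

The yellow square moved from (7.4, 1.9) to (7.7, 4.4), a distance of √(0.3² + 2.5²) ≈ 2.5.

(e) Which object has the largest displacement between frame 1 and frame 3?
the red circle

(moved 6.8; next 6.4)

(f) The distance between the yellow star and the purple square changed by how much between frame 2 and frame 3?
-1.0

Distance in frame 2: 2.9. Distance in frame 3: 1.9.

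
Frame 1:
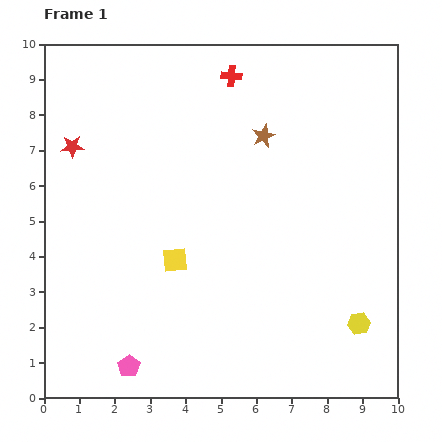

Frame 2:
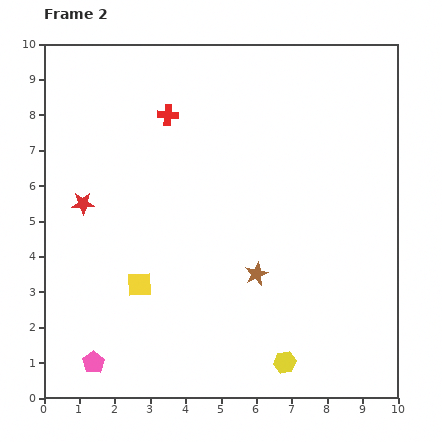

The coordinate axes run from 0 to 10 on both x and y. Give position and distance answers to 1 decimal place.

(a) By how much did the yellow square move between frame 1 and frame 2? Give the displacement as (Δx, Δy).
(-1.0, -0.7)

The yellow square was at (3.7, 3.9) in frame 1 and (2.7, 3.2) in frame 2.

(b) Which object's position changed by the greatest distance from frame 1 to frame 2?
the brown star

(moved 3.9; next 2.4)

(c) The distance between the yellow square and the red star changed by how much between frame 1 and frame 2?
-1.5

Distance in frame 1: 4.3. Distance in frame 2: 2.8.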